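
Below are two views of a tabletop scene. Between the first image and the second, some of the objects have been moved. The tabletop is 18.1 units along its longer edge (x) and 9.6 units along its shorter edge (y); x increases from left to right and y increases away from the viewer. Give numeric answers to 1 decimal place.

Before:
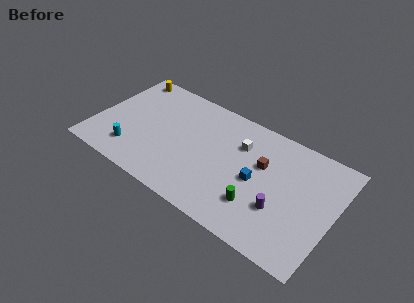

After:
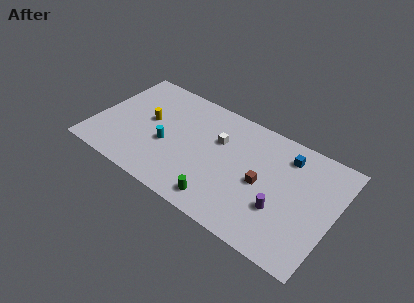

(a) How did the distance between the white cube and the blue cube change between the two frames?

+2.4

They were about 2.8 units apart before and 5.2 after — 2.4 units further apart.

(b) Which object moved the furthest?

the yellow cylinder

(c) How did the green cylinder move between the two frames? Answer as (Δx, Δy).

(-2.6, -1.2)

From the two frames, the green cylinder sits at roughly (12.8, 2.6) before and (10.2, 1.4) after.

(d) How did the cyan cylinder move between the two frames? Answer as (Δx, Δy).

(2.4, 1.8)

From the two frames, the cyan cylinder sits at roughly (3.2, 2.1) before and (5.6, 3.9) after.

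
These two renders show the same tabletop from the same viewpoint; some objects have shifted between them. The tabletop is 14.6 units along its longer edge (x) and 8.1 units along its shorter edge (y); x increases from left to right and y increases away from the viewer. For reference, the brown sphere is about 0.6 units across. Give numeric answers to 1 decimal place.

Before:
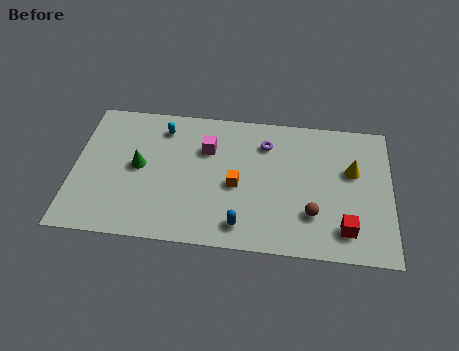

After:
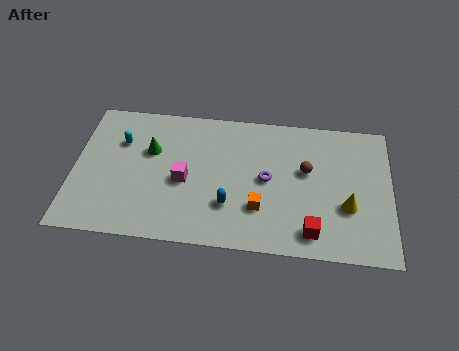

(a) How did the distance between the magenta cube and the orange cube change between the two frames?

+1.3

They were about 2.4 units apart before and 3.7 after — 1.3 units further apart.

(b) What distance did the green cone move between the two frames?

1.1

The green cone moved from about (3.0, 4.2) to (3.5, 5.2), a distance of √(0.5² + 1.0²) ≈ 1.1.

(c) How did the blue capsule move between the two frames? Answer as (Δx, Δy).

(-0.6, 1.1)

From the two frames, the blue capsule sits at roughly (7.8, 1.3) before and (7.2, 2.4) after.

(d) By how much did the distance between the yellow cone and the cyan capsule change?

+1.9

The distance was about 8.9 in the first image and 10.8 in the second, so they moved 1.9 units further apart.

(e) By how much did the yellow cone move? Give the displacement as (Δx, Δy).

(-0.2, -2.1)

The yellow cone started near (12.8, 5.0) and ended near (12.6, 2.9).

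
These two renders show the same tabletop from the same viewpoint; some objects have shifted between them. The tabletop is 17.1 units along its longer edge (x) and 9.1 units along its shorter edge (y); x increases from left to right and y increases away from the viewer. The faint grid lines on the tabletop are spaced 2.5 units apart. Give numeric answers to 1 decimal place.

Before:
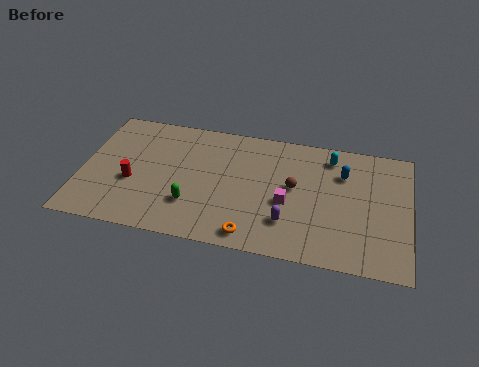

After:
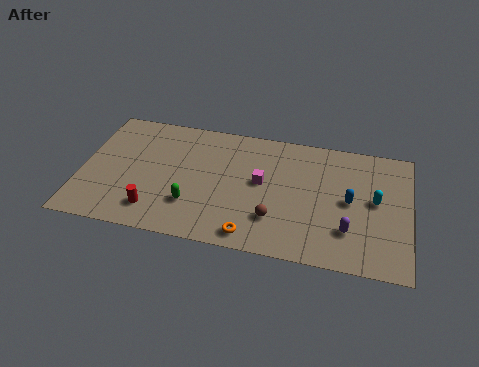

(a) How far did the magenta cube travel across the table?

1.8

From (10.8, 3.8) to (9.4, 5.0), the magenta cube covered √(1.4² + 1.2²) ≈ 1.8 units.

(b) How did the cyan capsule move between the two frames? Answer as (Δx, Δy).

(2.4, -2.7)

The cyan capsule was at about (12.9, 7.6) and moved to about (15.3, 4.9).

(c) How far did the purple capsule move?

3.1

The purple capsule was near (10.9, 2.4) before and (14.0, 2.5) after, so it travelled √(3.1² + 0.1²) ≈ 3.1 units.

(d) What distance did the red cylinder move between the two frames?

2.2

From (2.7, 3.6) to (4.0, 1.8), the red cylinder covered √(1.3² + 1.8²) ≈ 2.2 units.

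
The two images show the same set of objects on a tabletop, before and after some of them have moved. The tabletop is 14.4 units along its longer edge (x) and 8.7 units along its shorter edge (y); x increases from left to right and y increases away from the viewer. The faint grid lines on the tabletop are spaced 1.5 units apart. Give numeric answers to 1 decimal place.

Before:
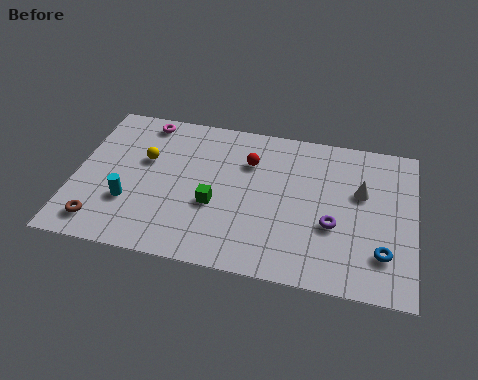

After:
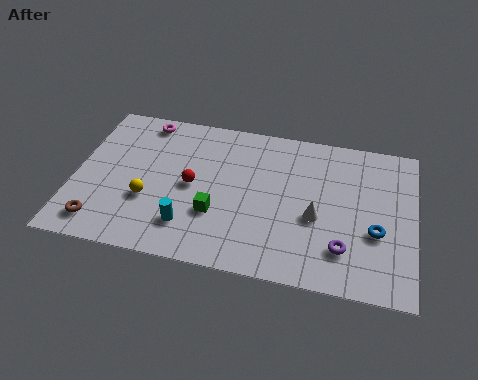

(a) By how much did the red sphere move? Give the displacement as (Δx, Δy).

(-2.3, -1.9)

From the two frames, the red sphere sits at roughly (7.3, 6.2) before and (5.0, 4.3) after.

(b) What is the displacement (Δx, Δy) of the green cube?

(0.1, -0.5)

The green cube was at about (6.0, 3.4) and moved to about (6.1, 2.9).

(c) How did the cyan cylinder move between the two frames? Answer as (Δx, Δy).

(2.6, -0.8)

From the two frames, the cyan cylinder sits at roughly (2.4, 2.8) before and (5.0, 2.0) after.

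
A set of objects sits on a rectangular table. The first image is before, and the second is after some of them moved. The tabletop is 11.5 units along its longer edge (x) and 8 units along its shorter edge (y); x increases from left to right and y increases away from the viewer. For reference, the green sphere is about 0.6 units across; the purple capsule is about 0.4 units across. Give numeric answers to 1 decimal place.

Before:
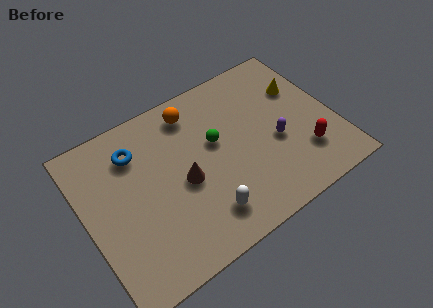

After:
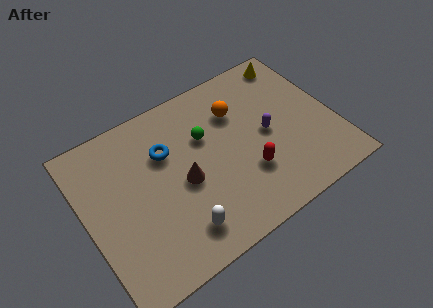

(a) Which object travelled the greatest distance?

the red capsule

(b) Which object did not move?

the brown cone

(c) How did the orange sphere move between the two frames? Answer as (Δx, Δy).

(1.9, -1.0)

The orange sphere was at about (5.4, 6.7) and moved to about (7.3, 5.7).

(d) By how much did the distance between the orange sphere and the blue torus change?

+0.5

The distance was about 2.9 in the first image and 3.4 in the second, so they moved 0.5 units further apart.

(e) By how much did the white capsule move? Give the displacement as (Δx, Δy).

(-1.2, -0.1)

The white capsule started near (5.0, 1.6) and ended near (3.8, 1.5).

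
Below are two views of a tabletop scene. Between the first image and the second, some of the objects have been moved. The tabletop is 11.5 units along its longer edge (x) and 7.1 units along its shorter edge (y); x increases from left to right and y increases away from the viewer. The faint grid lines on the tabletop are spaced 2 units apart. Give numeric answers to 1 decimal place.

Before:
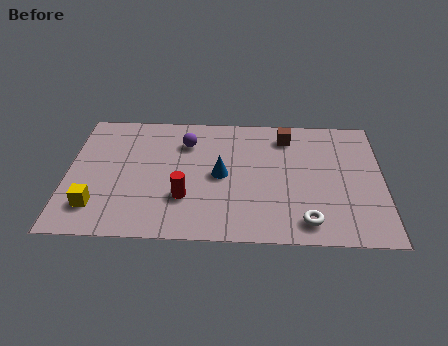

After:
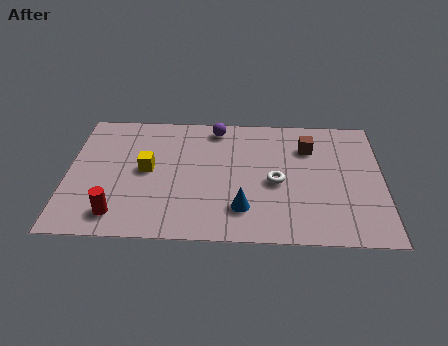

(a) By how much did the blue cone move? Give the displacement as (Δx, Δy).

(0.8, -1.8)

The blue cone started near (5.6, 3.5) and ended near (6.4, 1.7).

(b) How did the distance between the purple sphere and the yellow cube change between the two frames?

-1.4

They were about 4.9 units apart before and 3.5 after — 1.4 units closer together.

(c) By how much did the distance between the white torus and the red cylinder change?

+1.5

They were about 4.5 units apart before and 6.0 after — 1.5 units further apart.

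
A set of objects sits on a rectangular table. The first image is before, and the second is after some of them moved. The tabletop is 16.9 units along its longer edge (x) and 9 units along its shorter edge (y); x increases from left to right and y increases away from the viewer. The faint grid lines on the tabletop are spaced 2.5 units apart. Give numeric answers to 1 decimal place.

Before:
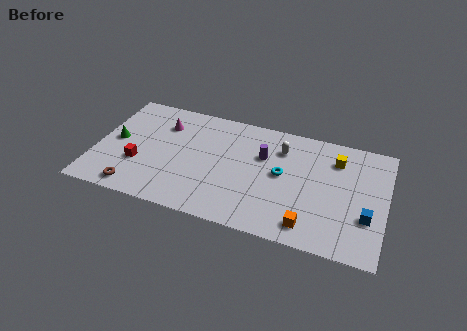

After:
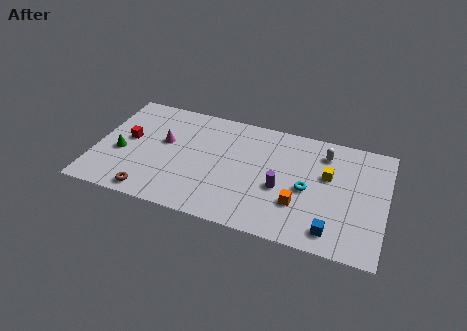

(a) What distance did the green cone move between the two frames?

1.0

The green cone was near (1.1, 4.6) before and (1.5, 3.7) after, so it travelled √(0.4² + 0.9²) ≈ 1.0 units.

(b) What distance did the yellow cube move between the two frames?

1.5

The yellow cube moved from about (13.9, 6.9) to (13.5, 5.5), a distance of √(0.4² + 1.4²) ≈ 1.5.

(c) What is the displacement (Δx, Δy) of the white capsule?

(2.5, 0.4)

The white capsule started near (10.7, 6.8) and ended near (13.2, 7.2).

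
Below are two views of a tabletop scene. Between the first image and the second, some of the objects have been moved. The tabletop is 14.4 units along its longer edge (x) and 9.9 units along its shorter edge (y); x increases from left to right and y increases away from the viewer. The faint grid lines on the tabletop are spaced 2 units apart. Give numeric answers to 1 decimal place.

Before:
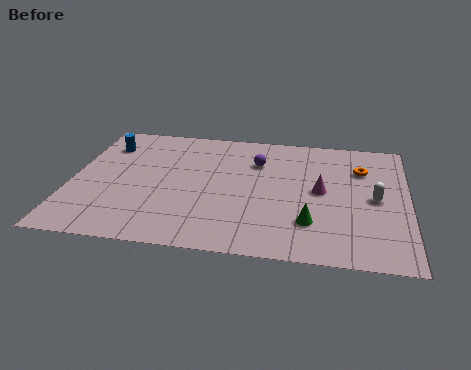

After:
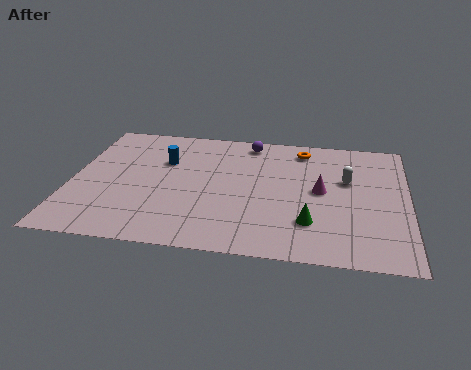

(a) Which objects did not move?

the green cone and the magenta cone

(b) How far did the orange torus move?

2.9

The orange torus was near (12.4, 7.1) before and (9.8, 8.4) after, so it travelled √(2.6² + 1.3²) ≈ 2.9 units.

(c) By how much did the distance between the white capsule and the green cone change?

+0.3

They were about 3.5 units apart before and 3.8 after — 0.3 units further apart.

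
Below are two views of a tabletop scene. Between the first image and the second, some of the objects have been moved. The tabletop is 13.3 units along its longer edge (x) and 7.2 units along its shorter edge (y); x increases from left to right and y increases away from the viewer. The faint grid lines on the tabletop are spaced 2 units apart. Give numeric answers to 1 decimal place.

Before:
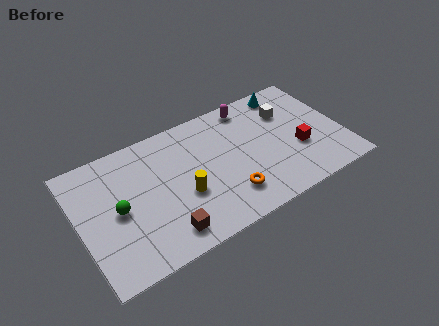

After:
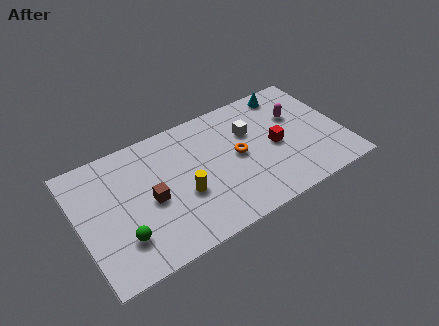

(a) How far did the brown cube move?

2.1

The brown cube was near (3.9, 1.2) before and (3.5, 3.3) after, so it travelled √(0.4² + 2.1²) ≈ 2.1 units.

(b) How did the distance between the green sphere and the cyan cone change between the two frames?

+0.6

They were about 9.5 units apart before and 10.1 after — 0.6 units further apart.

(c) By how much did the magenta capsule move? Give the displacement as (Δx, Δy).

(2.2, -1.6)

From the two frames, the magenta capsule sits at roughly (9.0, 6.3) before and (11.2, 4.7) after.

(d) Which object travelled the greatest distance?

the magenta capsule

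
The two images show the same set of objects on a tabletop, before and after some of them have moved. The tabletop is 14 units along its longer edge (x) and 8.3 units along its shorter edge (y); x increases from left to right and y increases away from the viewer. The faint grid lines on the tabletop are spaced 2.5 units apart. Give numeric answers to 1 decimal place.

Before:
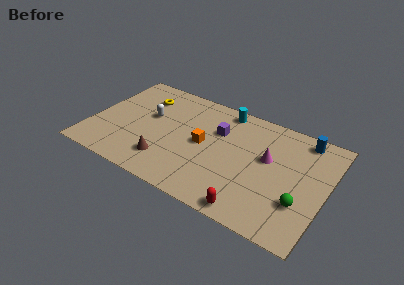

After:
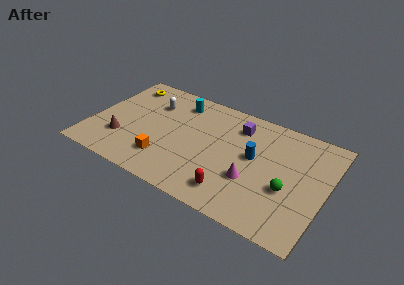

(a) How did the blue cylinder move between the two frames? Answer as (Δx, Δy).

(-2.6, -2.7)

The blue cylinder was at about (12.3, 7.3) and moved to about (9.7, 4.6).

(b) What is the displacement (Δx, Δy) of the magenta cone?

(-0.7, -2.0)

From the two frames, the magenta cone sits at roughly (10.5, 4.9) before and (9.8, 2.9) after.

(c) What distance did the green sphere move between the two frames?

1.0

The green sphere moved from about (12.7, 2.6) to (11.9, 3.2), a distance of √(0.8² + 0.6²) ≈ 1.0.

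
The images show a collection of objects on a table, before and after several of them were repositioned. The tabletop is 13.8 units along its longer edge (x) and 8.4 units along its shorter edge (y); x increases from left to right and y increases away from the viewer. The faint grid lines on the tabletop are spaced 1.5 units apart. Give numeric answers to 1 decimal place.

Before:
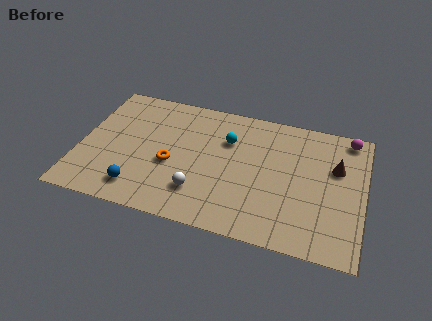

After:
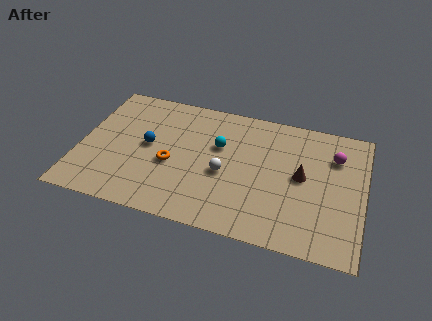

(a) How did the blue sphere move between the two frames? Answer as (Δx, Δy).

(0.2, 2.9)

From the two frames, the blue sphere sits at roughly (3.1, 1.5) before and (3.3, 4.4) after.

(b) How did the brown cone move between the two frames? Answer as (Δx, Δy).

(-1.6, -1.0)

The brown cone was at about (12.4, 5.4) and moved to about (10.8, 4.4).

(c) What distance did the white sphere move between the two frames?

1.9

The white sphere was near (6.0, 2.1) before and (7.1, 3.6) after, so it travelled √(1.1² + 1.5²) ≈ 1.9 units.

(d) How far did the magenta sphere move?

1.5

The magenta sphere was near (12.9, 7.5) before and (12.3, 6.1) after, so it travelled √(0.6² + 1.4²) ≈ 1.5 units.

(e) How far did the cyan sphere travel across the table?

0.6

The cyan sphere moved from about (7.1, 5.8) to (6.7, 5.3), a distance of √(0.4² + 0.5²) ≈ 0.6.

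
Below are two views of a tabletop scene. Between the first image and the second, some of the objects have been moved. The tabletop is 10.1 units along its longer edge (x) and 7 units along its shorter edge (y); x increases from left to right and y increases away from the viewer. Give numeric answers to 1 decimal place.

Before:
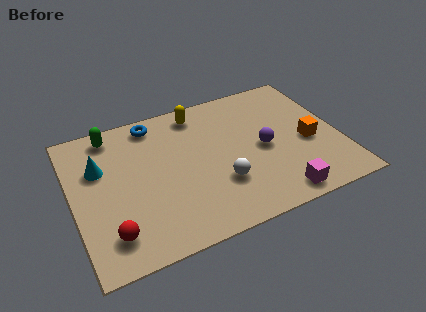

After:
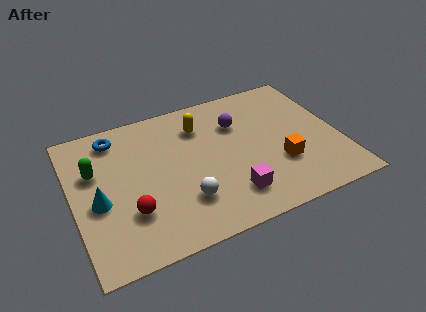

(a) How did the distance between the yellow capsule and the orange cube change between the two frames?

-0.9

Before: roughly 4.9 units apart; after: 4.0. That's 0.9 units closer together.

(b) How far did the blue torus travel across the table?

1.5

The blue torus was near (3.3, 6.1) before and (1.8, 5.9) after, so it travelled √(1.5² + 0.2²) ≈ 1.5 units.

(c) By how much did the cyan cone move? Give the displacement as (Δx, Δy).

(-0.2, -1.6)

The cyan cone started near (1.1, 4.6) and ended near (0.9, 3.0).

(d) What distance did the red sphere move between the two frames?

1.1

The red sphere moved from about (1.2, 1.4) to (2.0, 2.1), a distance of √(0.8² + 0.7²) ≈ 1.1.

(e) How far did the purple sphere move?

1.8

The purple sphere moved from about (7.2, 3.3) to (6.4, 4.9), a distance of √(0.8² + 1.6²) ≈ 1.8.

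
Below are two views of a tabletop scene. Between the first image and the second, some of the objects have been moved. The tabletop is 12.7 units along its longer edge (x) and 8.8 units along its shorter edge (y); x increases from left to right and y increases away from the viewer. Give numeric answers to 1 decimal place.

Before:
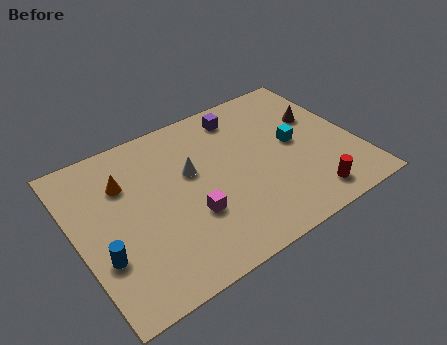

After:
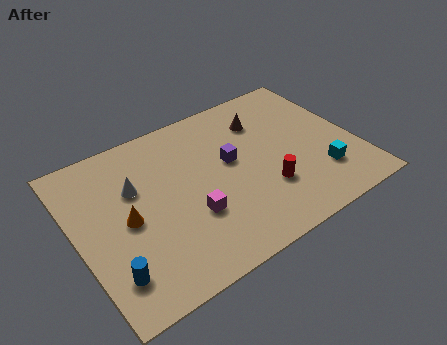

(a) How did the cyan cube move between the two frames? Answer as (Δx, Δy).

(0.8, -2.3)

From the two frames, the cyan cube sits at roughly (10.0, 4.6) before and (10.8, 2.3) after.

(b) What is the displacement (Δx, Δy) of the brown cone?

(-2.4, 1.0)

The brown cone was at about (11.3, 5.6) and moved to about (8.9, 6.6).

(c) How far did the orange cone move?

2.0

The orange cone moved from about (2.4, 6.2) to (2.2, 4.2), a distance of √(0.2² + 2.0²) ≈ 2.0.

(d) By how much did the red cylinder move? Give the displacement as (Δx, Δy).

(-1.7, 1.4)

From the two frames, the red cylinder sits at roughly (10.0, 1.3) before and (8.3, 2.7) after.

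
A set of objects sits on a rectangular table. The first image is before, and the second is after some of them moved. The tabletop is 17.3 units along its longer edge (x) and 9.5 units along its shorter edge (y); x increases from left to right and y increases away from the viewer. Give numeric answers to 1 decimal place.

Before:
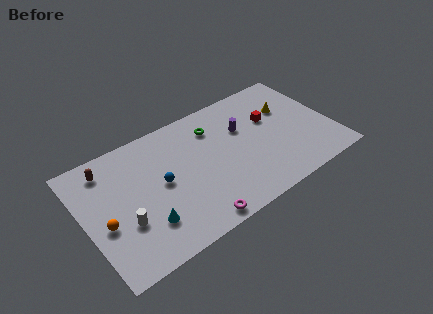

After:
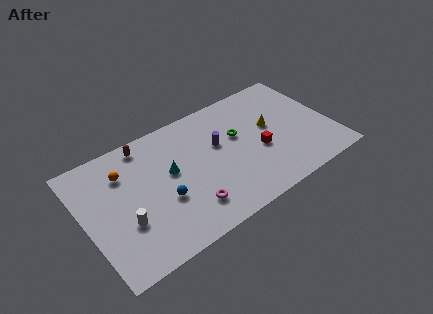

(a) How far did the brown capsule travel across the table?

2.7

From (2.0, 7.9) to (4.7, 8.4), the brown capsule covered √(2.7² + 0.5²) ≈ 2.7 units.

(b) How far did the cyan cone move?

3.6

The cyan cone moved from about (3.8, 2.5) to (6.0, 5.4), a distance of √(2.2² + 2.9²) ≈ 3.6.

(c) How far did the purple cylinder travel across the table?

1.8

The purple cylinder was near (11.3, 6.2) before and (9.5, 5.8) after, so it travelled √(1.8² + 0.4²) ≈ 1.8 units.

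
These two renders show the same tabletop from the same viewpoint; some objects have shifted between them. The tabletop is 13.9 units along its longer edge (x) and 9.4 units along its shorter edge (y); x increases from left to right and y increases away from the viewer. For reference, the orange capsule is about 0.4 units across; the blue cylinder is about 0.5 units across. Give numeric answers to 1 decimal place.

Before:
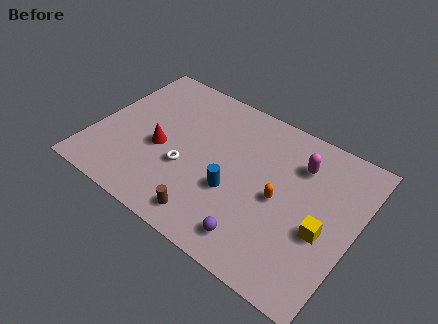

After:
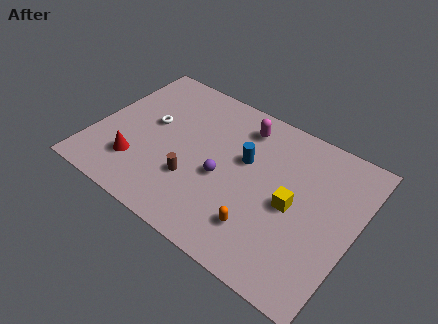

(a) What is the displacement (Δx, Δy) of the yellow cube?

(-1.7, 0.6)

The yellow cube started near (12.4, 3.8) and ended near (10.7, 4.4).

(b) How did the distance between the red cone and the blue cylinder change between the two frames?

+2.1

They were about 4.1 units apart before and 6.2 after — 2.1 units further apart.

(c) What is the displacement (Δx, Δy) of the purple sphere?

(-2.3, 2.5)

The purple sphere started near (9.3, 1.5) and ended near (7.0, 4.0).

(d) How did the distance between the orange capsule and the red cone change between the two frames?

+0.4

Before: roughly 6.4 units apart; after: 6.8. That's 0.4 units further apart.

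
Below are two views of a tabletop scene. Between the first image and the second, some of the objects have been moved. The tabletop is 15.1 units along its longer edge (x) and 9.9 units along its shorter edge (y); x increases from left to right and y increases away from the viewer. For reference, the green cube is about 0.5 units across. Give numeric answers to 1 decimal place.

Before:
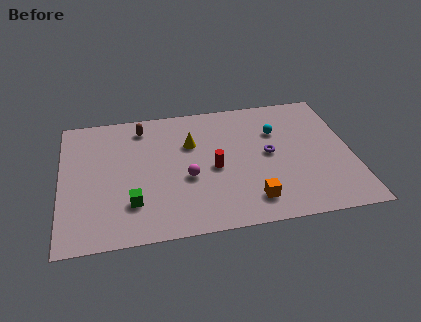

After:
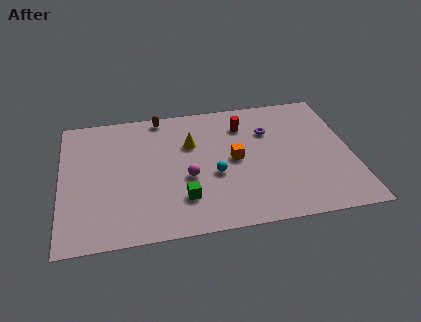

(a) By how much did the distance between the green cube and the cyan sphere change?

-6.5

They were about 8.8 units apart before and 2.3 after — 6.5 units closer together.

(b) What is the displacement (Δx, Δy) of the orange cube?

(-0.7, 3.2)

The orange cube started near (9.7, 1.8) and ended near (9.0, 5.0).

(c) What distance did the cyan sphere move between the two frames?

4.4

From (11.3, 6.8) to (7.9, 4.0), the cyan sphere covered √(3.4² + 2.8²) ≈ 4.4 units.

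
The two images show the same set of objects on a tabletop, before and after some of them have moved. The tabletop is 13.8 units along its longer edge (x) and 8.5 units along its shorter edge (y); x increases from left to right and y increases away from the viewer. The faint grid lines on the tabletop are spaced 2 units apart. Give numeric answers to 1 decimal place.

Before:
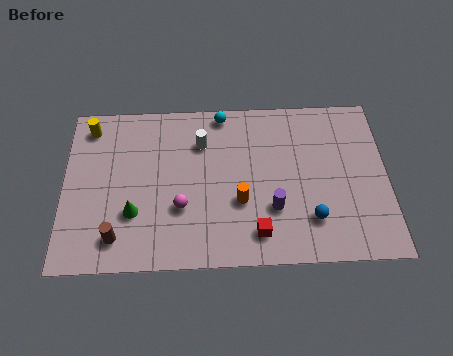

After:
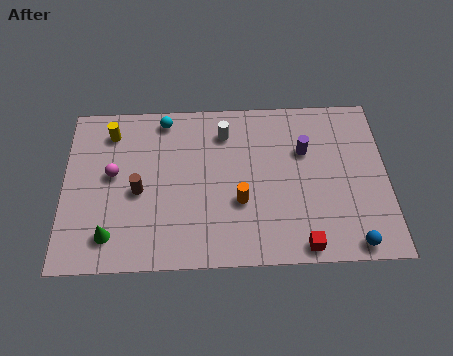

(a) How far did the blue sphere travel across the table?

2.1

The blue sphere was near (10.5, 2.1) before and (12.2, 0.8) after, so it travelled √(1.7² + 1.3²) ≈ 2.1 units.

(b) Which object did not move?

the orange cylinder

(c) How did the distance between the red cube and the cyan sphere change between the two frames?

+2.5

Before: roughly 6.4 units apart; after: 8.9. That's 2.5 units further apart.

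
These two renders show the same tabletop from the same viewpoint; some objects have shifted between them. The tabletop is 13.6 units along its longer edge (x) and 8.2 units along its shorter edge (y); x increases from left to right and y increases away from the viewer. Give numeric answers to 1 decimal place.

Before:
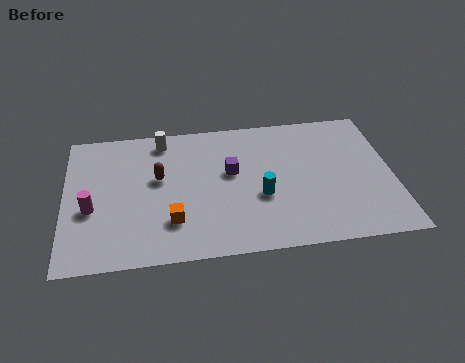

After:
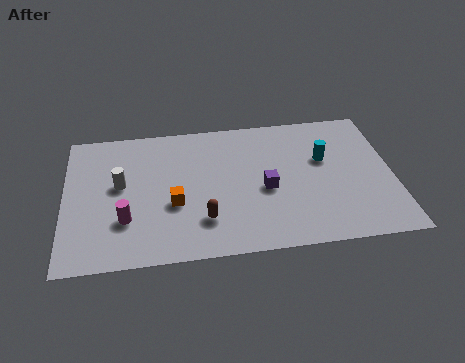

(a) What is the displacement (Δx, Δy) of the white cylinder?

(-1.8, -2.5)

The white cylinder started near (4.1, 7.1) and ended near (2.3, 4.6).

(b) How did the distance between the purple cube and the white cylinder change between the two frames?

+2.5

The distance was about 3.6 in the first image and 6.1 in the second, so they moved 2.5 units further apart.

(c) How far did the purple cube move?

1.8

From (6.9, 4.8) to (8.3, 3.6), the purple cube covered √(1.4² + 1.2²) ≈ 1.8 units.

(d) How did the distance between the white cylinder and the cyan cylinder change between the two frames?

+2.9

Before: roughly 5.6 units apart; after: 8.5. That's 2.9 units further apart.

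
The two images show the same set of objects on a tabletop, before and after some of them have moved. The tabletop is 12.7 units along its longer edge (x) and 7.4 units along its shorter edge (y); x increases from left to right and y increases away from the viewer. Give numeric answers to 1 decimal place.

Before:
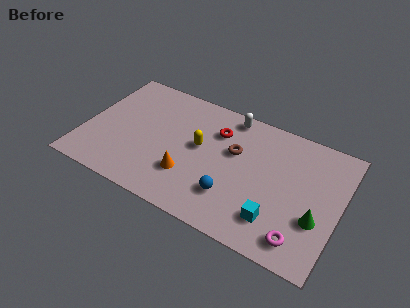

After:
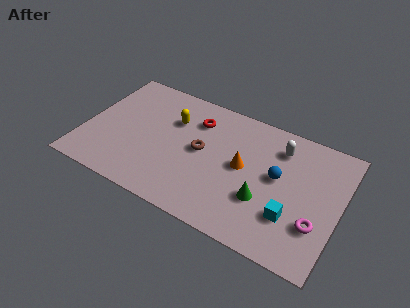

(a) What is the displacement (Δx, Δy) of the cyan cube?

(0.7, 0.5)

From the two frames, the cyan cube sits at roughly (9.8, 1.7) before and (10.5, 2.2) after.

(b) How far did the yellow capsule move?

1.8

From (5.7, 4.1) to (4.2, 5.1), the yellow capsule covered √(1.5² + 1.0²) ≈ 1.8 units.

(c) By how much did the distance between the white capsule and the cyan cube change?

-2.0

Before: roughly 5.7 units apart; after: 3.7. That's 2.0 units closer together.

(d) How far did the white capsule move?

2.7

The white capsule was near (6.9, 6.6) before and (9.5, 5.8) after, so it travelled √(2.6² + 0.8²) ≈ 2.7 units.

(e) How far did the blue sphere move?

2.9

The blue sphere was near (7.6, 2.0) before and (9.6, 4.1) after, so it travelled √(2.0² + 2.1²) ≈ 2.9 units.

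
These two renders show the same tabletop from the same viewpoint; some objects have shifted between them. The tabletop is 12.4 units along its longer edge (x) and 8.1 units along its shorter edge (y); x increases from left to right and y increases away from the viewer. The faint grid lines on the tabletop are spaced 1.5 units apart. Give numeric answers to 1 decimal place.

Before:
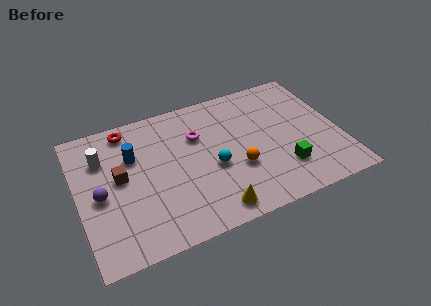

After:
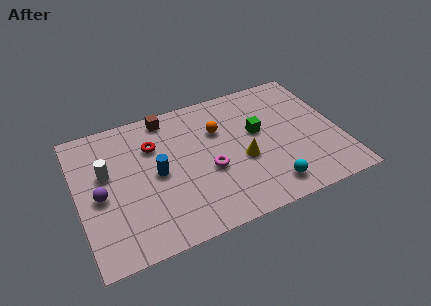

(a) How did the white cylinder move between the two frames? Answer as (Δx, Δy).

(0.1, -0.9)

The white cylinder was at about (1.3, 5.8) and moved to about (1.4, 4.9).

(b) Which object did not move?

the purple sphere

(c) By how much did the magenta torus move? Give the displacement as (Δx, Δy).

(0.3, -2.2)

The magenta torus was at about (5.8, 5.5) and moved to about (6.1, 3.3).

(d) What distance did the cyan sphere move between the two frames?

3.2

From (6.3, 3.4) to (8.7, 1.3), the cyan sphere covered √(2.4² + 2.1²) ≈ 3.2 units.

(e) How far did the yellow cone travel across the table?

2.9

The yellow cone moved from about (6.0, 1.0) to (7.7, 3.3), a distance of √(1.7² + 2.3²) ≈ 2.9.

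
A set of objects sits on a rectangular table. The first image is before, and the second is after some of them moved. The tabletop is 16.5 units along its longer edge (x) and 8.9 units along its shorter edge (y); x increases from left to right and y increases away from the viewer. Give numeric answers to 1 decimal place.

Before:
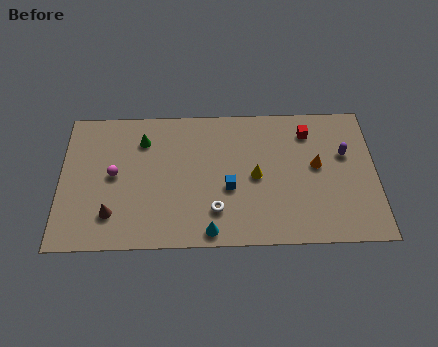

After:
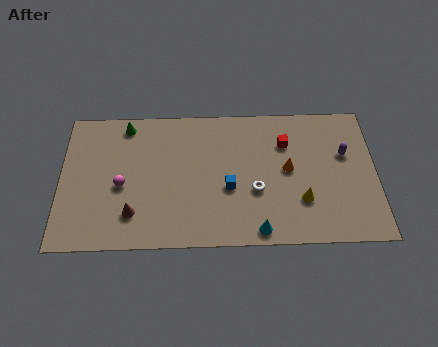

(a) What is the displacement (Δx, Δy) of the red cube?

(-1.2, -0.7)

The red cube started near (13.0, 7.1) and ended near (11.8, 6.4).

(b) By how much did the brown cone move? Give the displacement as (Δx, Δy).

(1.1, 0.0)

From the two frames, the brown cone sits at roughly (2.7, 2.1) before and (3.8, 2.1) after.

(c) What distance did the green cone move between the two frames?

1.3

From (4.3, 6.8) to (3.4, 7.8), the green cone covered √(0.9² + 1.0²) ≈ 1.3 units.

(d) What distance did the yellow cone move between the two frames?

2.9

From (10.2, 4.3) to (12.6, 2.7), the yellow cone covered √(2.4² + 1.6²) ≈ 2.9 units.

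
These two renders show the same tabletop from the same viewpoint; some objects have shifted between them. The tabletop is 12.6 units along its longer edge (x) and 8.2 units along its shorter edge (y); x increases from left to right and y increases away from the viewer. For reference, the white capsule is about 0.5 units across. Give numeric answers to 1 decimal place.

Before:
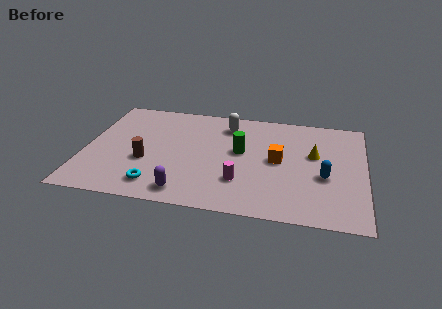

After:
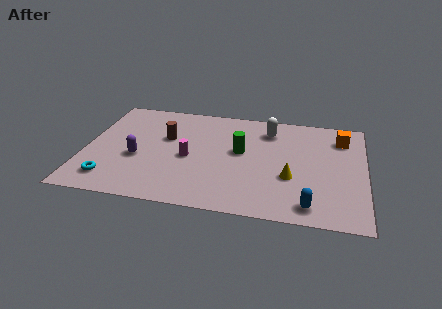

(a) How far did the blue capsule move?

2.3

The blue capsule was near (10.8, 3.3) before and (10.2, 1.1) after, so it travelled √(0.6² + 2.2²) ≈ 2.3 units.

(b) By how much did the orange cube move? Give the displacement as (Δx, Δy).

(2.8, 2.2)

The orange cube was at about (8.7, 4.2) and moved to about (11.5, 6.4).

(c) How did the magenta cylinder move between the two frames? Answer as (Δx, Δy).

(-2.4, 1.4)

From the two frames, the magenta cylinder sits at roughly (7.1, 2.3) before and (4.7, 3.7) after.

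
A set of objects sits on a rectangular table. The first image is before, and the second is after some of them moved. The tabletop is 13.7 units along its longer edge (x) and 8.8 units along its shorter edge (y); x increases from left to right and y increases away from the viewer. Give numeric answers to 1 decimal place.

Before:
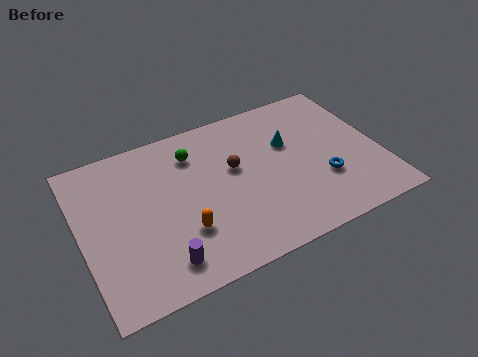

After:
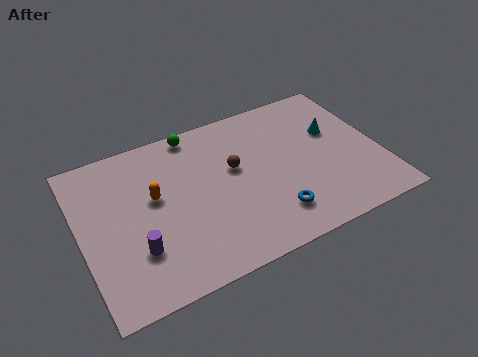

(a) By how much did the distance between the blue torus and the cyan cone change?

+2.0

The distance was about 3.0 in the first image and 5.0 in the second, so they moved 2.0 units further apart.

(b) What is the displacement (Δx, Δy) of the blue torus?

(-2.5, -1.0)

From the two frames, the blue torus sits at roughly (10.9, 2.9) before and (8.4, 1.9) after.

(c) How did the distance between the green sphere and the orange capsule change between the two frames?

-0.6

The distance was about 4.2 in the first image and 3.6 in the second, so they moved 0.6 units closer together.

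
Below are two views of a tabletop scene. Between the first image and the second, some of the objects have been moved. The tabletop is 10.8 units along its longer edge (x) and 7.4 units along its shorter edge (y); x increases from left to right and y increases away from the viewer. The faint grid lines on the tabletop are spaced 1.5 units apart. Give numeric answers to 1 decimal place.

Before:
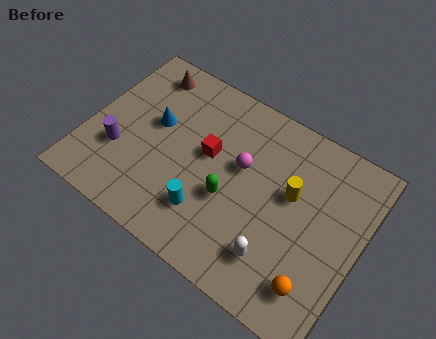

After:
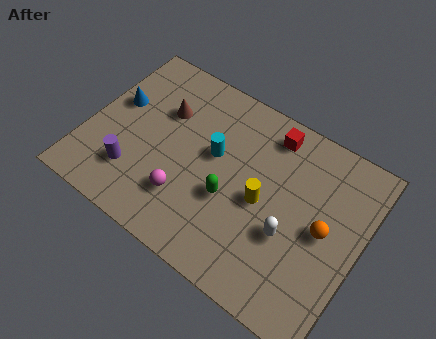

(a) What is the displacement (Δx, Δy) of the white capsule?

(0.3, 1.1)

From the two frames, the white capsule sits at roughly (7.9, 1.7) before and (8.2, 2.8) after.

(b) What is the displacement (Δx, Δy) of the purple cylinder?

(0.7, -0.6)

The purple cylinder was at about (1.4, 2.5) and moved to about (2.1, 1.9).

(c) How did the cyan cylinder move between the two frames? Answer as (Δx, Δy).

(-0.2, 2.4)

The cyan cylinder was at about (5.1, 1.9) and moved to about (4.9, 4.3).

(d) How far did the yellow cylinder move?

1.3

From (8.0, 4.4) to (7.0, 3.5), the yellow cylinder covered √(1.0² + 0.9²) ≈ 1.3 units.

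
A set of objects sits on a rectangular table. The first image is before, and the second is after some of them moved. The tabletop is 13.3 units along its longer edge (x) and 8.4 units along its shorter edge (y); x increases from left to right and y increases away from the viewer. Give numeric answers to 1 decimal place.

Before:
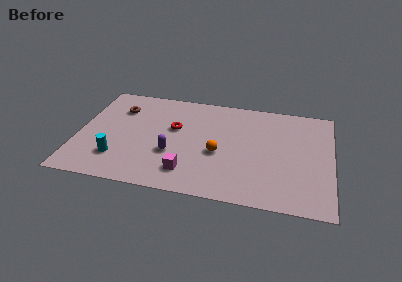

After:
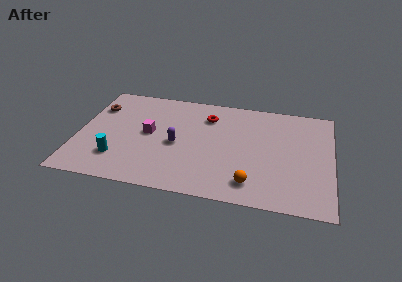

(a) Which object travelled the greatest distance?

the magenta cube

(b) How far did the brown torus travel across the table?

1.2

From (2.0, 6.2) to (0.8, 6.1), the brown torus covered √(1.2² + 0.1²) ≈ 1.2 units.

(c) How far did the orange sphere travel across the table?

2.7

The orange sphere was near (7.4, 3.5) before and (9.2, 1.5) after, so it travelled √(1.8² + 2.0²) ≈ 2.7 units.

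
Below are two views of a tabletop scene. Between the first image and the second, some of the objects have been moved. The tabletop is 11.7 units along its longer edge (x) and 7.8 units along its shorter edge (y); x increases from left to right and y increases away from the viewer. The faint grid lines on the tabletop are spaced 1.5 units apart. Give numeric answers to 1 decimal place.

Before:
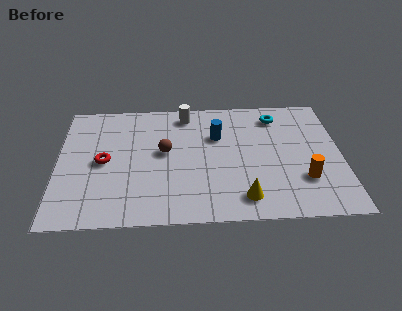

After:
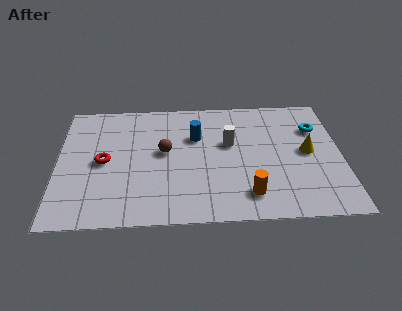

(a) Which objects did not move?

the brown sphere and the red torus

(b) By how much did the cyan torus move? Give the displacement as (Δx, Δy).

(1.6, -0.9)

The cyan torus was at about (9.1, 6.4) and moved to about (10.7, 5.5).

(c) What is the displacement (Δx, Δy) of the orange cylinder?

(-2.3, -0.8)

From the two frames, the orange cylinder sits at roughly (10.1, 2.3) before and (7.8, 1.5) after.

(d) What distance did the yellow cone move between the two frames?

3.8

From (7.6, 1.3) to (10.3, 4.0), the yellow cone covered √(2.7² + 2.7²) ≈ 3.8 units.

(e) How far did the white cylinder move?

2.7

The white cylinder moved from about (5.3, 6.7) to (7.1, 4.7), a distance of √(1.8² + 2.0²) ≈ 2.7.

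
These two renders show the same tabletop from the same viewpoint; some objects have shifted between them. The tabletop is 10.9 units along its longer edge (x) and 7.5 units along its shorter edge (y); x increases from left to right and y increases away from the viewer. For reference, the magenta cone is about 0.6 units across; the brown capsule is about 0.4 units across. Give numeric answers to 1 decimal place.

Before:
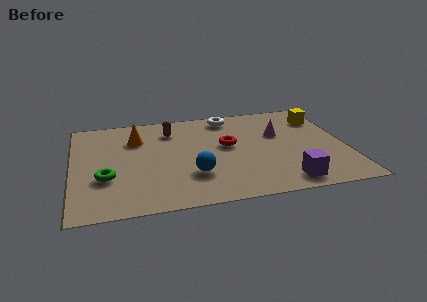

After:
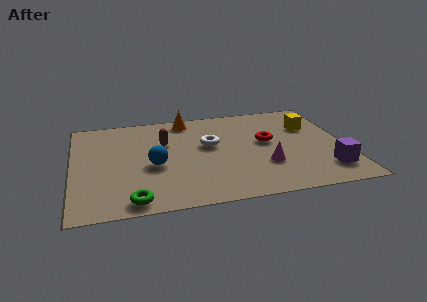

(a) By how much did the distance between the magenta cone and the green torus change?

-1.8

They were about 7.3 units apart before and 5.5 after — 1.8 units closer together.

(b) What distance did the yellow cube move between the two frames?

0.8

From (10.1, 5.7) to (9.6, 5.1), the yellow cube covered √(0.5² + 0.6²) ≈ 0.8 units.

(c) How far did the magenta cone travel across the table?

2.4

The magenta cone moved from about (8.3, 4.7) to (7.6, 2.4), a distance of √(0.7² + 2.3²) ≈ 2.4.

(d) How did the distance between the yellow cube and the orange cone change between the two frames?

-2.4

The distance was about 7.5 in the first image and 5.1 in the second, so they moved 2.4 units closer together.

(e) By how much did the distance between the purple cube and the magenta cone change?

-1.2

They were about 3.7 units apart before and 2.5 after — 1.2 units closer together.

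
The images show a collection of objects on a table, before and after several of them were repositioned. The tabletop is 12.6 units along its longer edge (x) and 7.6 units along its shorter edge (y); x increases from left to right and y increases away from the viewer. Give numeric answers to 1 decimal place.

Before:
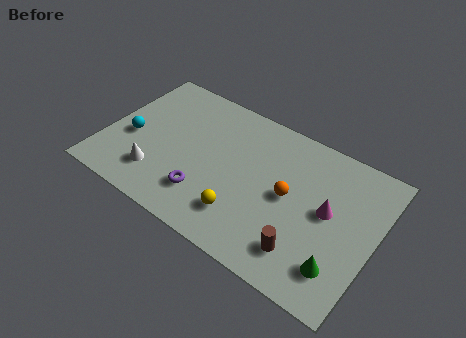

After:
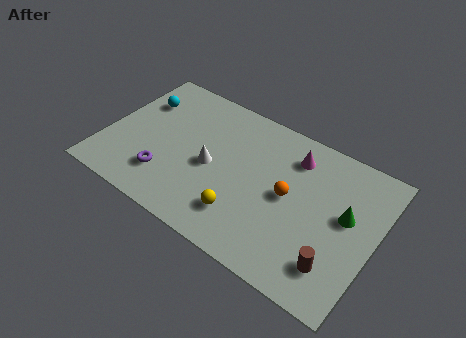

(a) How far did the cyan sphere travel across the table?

2.2

The cyan sphere moved from about (1.2, 3.2) to (1.2, 5.4), a distance of √(0.0² + 2.2²) ≈ 2.2.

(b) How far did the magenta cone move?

2.7

The magenta cone moved from about (10.4, 4.1) to (8.5, 6.0), a distance of √(1.9² + 1.9²) ≈ 2.7.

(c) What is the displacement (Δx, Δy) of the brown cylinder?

(1.4, 0.1)

The brown cylinder started near (9.7, 1.6) and ended near (11.1, 1.7).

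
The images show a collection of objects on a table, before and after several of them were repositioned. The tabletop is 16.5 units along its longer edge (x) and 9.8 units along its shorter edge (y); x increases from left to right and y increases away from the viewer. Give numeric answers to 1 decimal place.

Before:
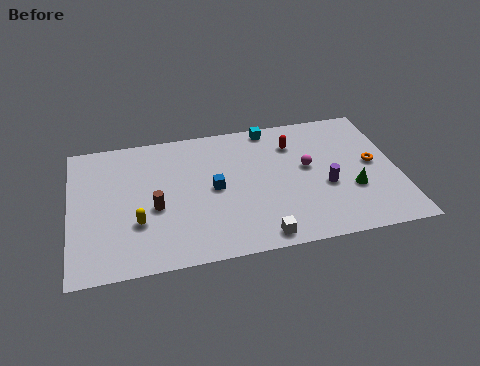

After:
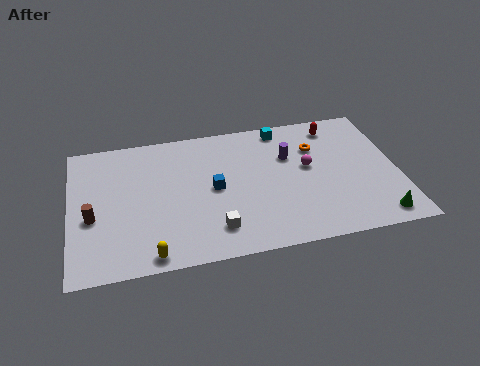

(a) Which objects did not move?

the magenta sphere and the blue cube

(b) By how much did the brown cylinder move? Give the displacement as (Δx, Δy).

(-3.1, -0.1)

The brown cylinder started near (4.2, 4.1) and ended near (1.1, 4.0).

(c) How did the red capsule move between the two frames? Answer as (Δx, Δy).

(2.2, 0.9)

The red capsule was at about (11.4, 7.4) and moved to about (13.6, 8.3).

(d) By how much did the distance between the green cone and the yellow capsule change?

+0.5

They were about 10.8 units apart before and 11.3 after — 0.5 units further apart.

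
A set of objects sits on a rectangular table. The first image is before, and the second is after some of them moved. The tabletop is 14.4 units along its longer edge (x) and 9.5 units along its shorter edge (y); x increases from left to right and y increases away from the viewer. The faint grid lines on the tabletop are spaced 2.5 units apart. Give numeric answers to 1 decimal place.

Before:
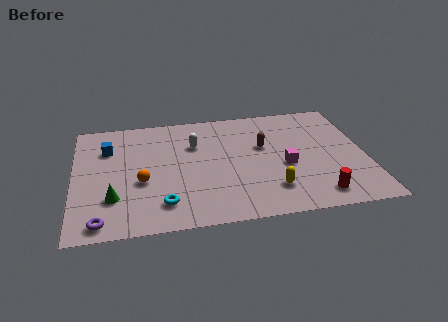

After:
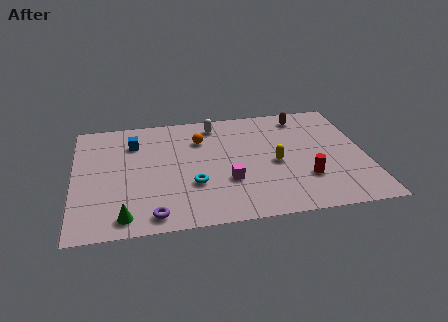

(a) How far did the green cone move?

1.6

From (1.9, 2.7) to (2.4, 1.2), the green cone covered √(0.5² + 1.5²) ≈ 1.6 units.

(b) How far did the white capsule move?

1.9

The white capsule moved from about (6.0, 6.5) to (7.1, 8.1), a distance of √(1.1² + 1.6²) ≈ 1.9.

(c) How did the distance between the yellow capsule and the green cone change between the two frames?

+0.4

They were about 7.7 units apart before and 8.1 after — 0.4 units further apart.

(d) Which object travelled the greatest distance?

the orange sphere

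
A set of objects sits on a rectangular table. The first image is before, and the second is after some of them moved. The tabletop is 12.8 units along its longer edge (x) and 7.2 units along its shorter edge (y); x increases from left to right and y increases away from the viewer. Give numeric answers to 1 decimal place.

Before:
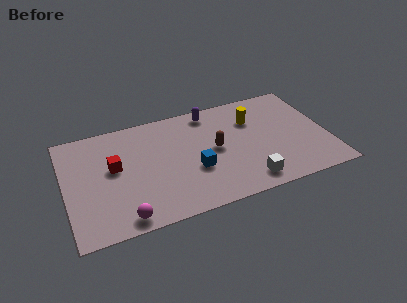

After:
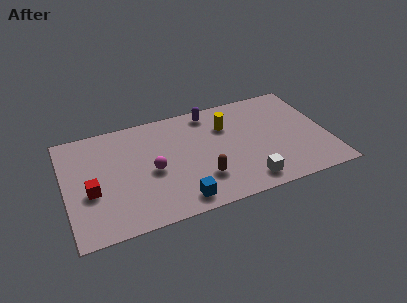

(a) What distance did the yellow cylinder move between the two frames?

1.3

The yellow cylinder moved from about (9.3, 5.1) to (8.0, 5.1), a distance of √(1.3² + 0.0²) ≈ 1.3.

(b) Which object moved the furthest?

the magenta sphere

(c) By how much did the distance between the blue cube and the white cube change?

+0.4

They were about 2.9 units apart before and 3.3 after — 0.4 units further apart.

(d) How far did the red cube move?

1.7

The red cube moved from about (2.4, 4.1) to (1.2, 2.9), a distance of √(1.2² + 1.2²) ≈ 1.7.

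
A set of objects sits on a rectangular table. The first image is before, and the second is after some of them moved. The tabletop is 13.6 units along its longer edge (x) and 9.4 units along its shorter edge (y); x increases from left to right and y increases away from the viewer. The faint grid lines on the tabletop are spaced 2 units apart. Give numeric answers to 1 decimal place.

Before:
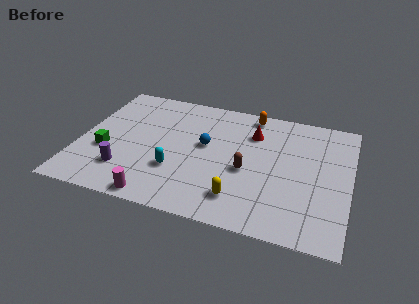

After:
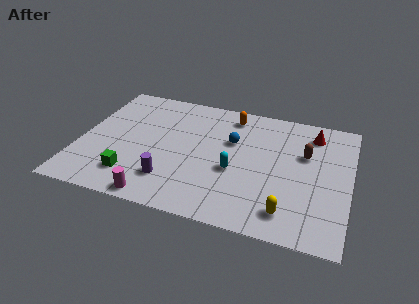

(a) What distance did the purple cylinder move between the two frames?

2.3

From (2.5, 2.3) to (4.8, 2.2), the purple cylinder covered √(2.3² + 0.1²) ≈ 2.3 units.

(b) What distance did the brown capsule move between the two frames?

3.4

From (8.5, 4.0) to (11.3, 6.0), the brown capsule covered √(2.8² + 2.0²) ≈ 3.4 units.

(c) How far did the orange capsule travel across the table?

1.1

The orange capsule moved from about (8.4, 8.4) to (7.4, 8.0), a distance of √(1.0² + 0.4²) ≈ 1.1.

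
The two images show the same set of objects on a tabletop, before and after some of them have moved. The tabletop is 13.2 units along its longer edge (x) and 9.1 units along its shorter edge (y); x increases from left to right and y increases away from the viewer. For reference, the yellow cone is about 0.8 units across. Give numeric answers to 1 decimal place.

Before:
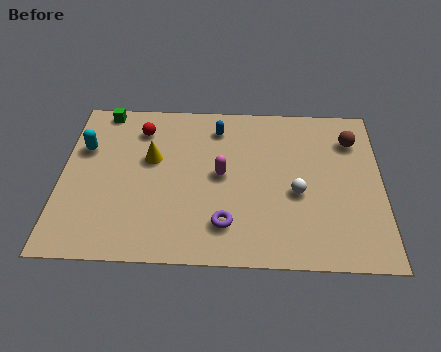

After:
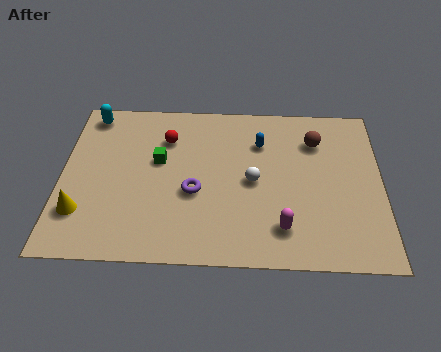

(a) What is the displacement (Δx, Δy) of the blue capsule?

(1.8, -0.8)

The blue capsule was at about (6.4, 7.4) and moved to about (8.2, 6.6).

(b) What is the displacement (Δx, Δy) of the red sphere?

(1.1, -0.5)

The red sphere started near (3.2, 7.2) and ended near (4.3, 6.7).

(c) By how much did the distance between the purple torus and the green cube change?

-5.9

Before: roughly 8.2 units apart; after: 2.3. That's 5.9 units closer together.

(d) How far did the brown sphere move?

1.5

The brown sphere moved from about (12.0, 6.9) to (10.5, 6.8), a distance of √(1.5² + 0.1²) ≈ 1.5.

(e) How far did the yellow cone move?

4.2

The yellow cone was near (3.7, 5.5) before and (0.9, 2.4) after, so it travelled √(2.8² + 3.1²) ≈ 4.2 units.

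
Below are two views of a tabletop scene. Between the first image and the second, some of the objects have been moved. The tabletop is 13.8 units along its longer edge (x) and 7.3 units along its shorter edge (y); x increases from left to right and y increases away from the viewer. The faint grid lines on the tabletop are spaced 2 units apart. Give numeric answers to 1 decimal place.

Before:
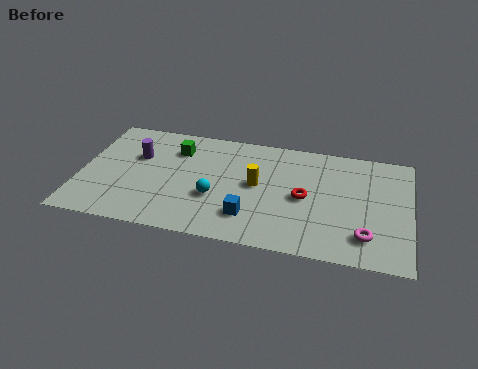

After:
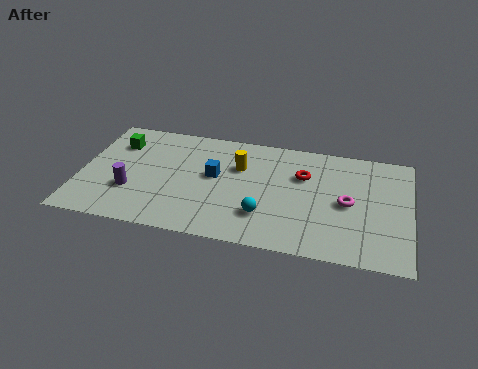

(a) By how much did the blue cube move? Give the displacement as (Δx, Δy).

(-1.6, 2.3)

From the two frames, the blue cube sits at roughly (7.2, 1.8) before and (5.6, 4.1) after.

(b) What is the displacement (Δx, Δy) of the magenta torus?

(-0.8, 1.9)

The magenta torus was at about (12.0, 1.6) and moved to about (11.2, 3.5).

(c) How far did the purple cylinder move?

2.3

The purple cylinder moved from about (2.3, 4.7) to (2.2, 2.4), a distance of √(0.1² + 2.3²) ≈ 2.3.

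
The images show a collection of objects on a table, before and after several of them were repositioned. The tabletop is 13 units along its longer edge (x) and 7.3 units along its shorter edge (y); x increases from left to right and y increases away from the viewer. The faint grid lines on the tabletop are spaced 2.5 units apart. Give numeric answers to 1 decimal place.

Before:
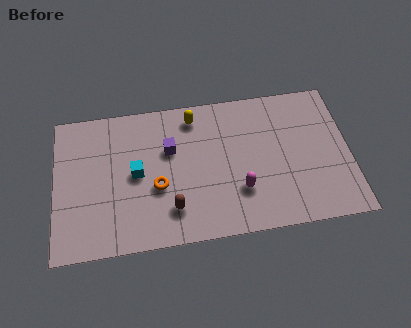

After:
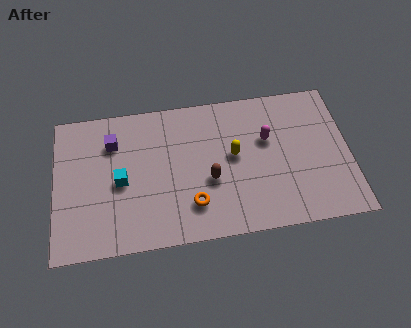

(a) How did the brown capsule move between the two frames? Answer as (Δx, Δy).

(1.7, 1.2)

From the two frames, the brown capsule sits at roughly (5.1, 1.7) before and (6.8, 2.9) after.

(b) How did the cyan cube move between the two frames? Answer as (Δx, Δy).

(-0.7, -0.3)

From the two frames, the cyan cube sits at roughly (3.6, 3.7) before and (2.9, 3.4) after.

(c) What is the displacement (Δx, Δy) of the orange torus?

(1.5, -1.1)

The orange torus started near (4.5, 2.9) and ended near (6.0, 1.8).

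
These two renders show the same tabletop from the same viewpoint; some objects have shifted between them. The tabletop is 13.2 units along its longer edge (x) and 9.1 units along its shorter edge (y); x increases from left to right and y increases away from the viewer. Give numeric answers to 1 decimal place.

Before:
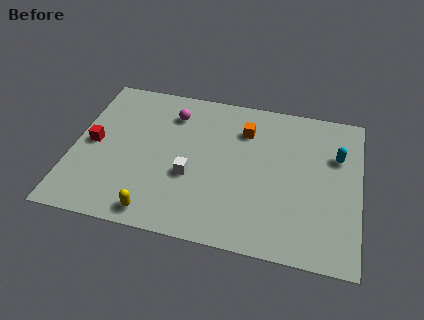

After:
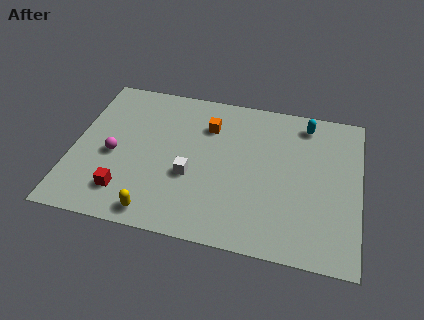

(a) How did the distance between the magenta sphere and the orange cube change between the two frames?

+1.6

The distance was about 3.4 in the first image and 5.0 in the second, so they moved 1.6 units further apart.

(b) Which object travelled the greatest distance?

the magenta sphere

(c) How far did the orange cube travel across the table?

1.7

The orange cube moved from about (7.8, 6.8) to (6.1, 6.7), a distance of √(1.7² + 0.1²) ≈ 1.7.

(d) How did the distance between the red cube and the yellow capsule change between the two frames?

-3.0

They were about 4.7 units apart before and 1.7 after — 3.0 units closer together.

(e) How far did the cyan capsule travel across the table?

2.3

From (12.1, 6.1) to (10.6, 7.8), the cyan capsule covered √(1.5² + 1.7²) ≈ 2.3 units.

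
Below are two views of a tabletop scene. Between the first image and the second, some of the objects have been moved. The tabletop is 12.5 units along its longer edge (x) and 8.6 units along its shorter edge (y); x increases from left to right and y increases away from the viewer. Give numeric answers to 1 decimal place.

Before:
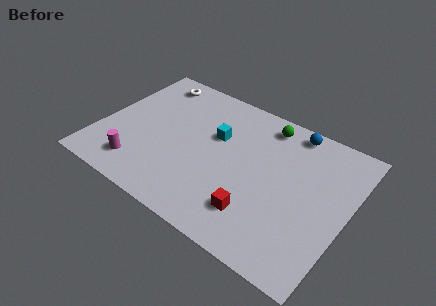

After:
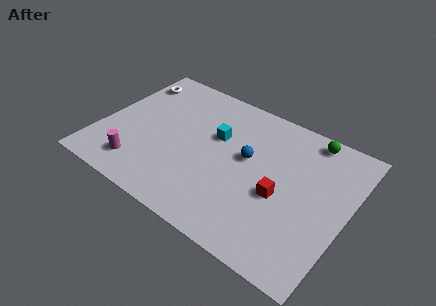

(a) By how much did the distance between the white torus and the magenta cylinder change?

-0.3

They were about 5.8 units apart before and 5.5 after — 0.3 units closer together.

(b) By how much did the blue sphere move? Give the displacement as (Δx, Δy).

(-1.8, -2.8)

The blue sphere started near (9.2, 7.7) and ended near (7.4, 4.9).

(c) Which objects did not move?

the cyan cube and the magenta cylinder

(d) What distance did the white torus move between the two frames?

1.1

From (1.9, 7.4) to (0.9, 6.9), the white torus covered √(1.0² + 0.5²) ≈ 1.1 units.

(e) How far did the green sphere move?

2.2

From (7.9, 7.4) to (10.1, 7.7), the green sphere covered √(2.2² + 0.3²) ≈ 2.2 units.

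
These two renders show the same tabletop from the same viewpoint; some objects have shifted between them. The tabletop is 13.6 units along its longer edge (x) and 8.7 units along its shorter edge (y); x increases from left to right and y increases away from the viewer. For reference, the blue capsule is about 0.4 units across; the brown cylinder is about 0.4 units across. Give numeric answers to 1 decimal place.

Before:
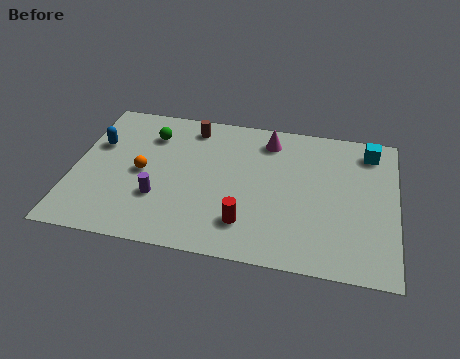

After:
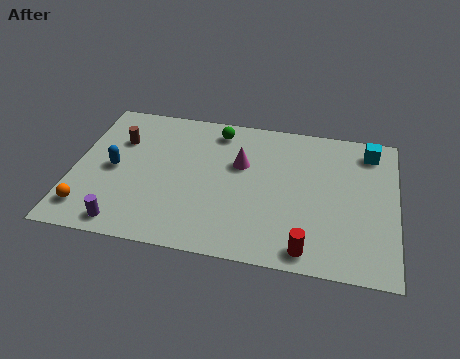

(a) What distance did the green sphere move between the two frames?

2.9

From (3.1, 6.6) to (5.9, 7.4), the green sphere covered √(2.8² + 0.8²) ≈ 2.9 units.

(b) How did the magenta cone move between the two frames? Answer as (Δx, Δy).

(-1.1, -1.7)

The magenta cone was at about (8.1, 7.2) and moved to about (7.0, 5.5).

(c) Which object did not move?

the cyan cube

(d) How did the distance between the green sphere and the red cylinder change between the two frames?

+1.3

The distance was about 6.3 in the first image and 7.6 in the second, so they moved 1.3 units further apart.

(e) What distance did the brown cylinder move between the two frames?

3.3

The brown cylinder was near (4.8, 7.4) before and (1.8, 6.0) after, so it travelled √(3.0² + 1.4²) ≈ 3.3 units.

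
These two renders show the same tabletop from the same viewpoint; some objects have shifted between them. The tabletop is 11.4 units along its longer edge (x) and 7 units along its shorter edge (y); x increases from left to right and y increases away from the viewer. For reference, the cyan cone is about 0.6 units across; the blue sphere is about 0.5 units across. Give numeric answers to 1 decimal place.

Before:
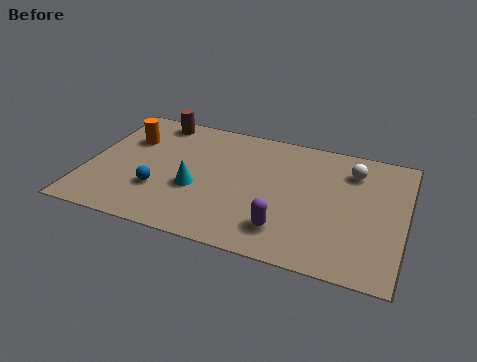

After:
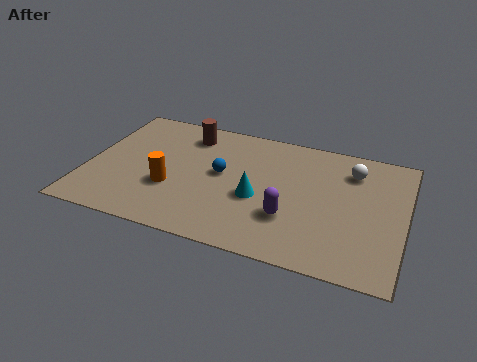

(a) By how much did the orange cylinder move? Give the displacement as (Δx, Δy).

(1.8, -2.3)

From the two frames, the orange cylinder sits at roughly (1.3, 4.8) before and (3.1, 2.5) after.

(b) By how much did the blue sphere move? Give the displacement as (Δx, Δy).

(2.1, 1.6)

The blue sphere started near (2.7, 2.2) and ended near (4.8, 3.8).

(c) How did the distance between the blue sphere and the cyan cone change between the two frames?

+0.3

They were about 1.4 units apart before and 1.7 after — 0.3 units further apart.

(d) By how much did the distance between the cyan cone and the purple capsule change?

-2.1

They were about 3.5 units apart before and 1.4 after — 2.1 units closer together.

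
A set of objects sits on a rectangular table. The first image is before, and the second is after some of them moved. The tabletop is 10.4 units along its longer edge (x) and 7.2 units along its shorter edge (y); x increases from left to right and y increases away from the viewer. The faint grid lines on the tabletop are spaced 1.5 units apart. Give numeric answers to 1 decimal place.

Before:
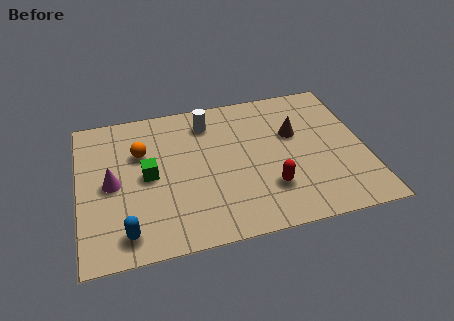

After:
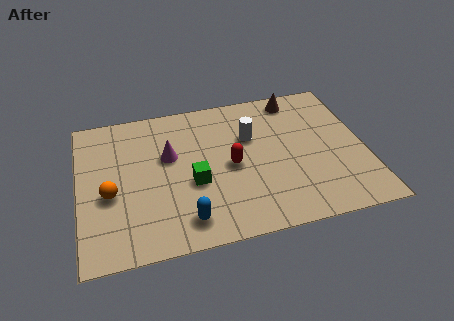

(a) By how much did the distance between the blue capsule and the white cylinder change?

-1.3

They were about 5.7 units apart before and 4.4 after — 1.3 units closer together.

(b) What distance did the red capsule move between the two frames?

1.9

The red capsule moved from about (6.8, 2.0) to (5.5, 3.4), a distance of √(1.3² + 1.4²) ≈ 1.9.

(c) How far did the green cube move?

1.7

The green cube moved from about (2.5, 3.6) to (4.1, 2.9), a distance of √(1.6² + 0.7²) ≈ 1.7.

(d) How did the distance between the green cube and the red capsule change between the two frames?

-3.1

The distance was about 4.6 in the first image and 1.5 in the second, so they moved 3.1 units closer together.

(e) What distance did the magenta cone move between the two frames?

2.3

The magenta cone was near (1.2, 3.5) before and (3.3, 4.4) after, so it travelled √(2.1² + 0.9²) ≈ 2.3 units.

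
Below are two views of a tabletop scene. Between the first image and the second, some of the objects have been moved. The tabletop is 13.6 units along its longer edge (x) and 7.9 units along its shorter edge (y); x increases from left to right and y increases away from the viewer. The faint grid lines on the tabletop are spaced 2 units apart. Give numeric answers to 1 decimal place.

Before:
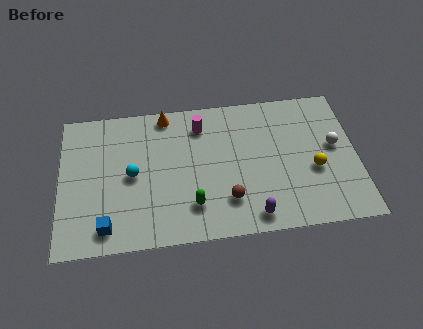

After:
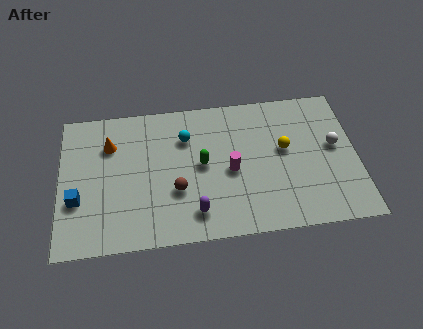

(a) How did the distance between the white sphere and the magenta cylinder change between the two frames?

-1.5

They were about 6.4 units apart before and 4.9 after — 1.5 units closer together.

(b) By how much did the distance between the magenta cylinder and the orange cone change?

+4.1

Before: roughly 1.8 units apart; after: 5.9. That's 4.1 units further apart.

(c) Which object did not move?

the white sphere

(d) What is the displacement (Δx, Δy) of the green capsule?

(0.5, 2.2)

From the two frames, the green capsule sits at roughly (6.0, 1.9) before and (6.5, 4.1) after.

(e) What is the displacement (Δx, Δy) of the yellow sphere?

(-1.3, 1.3)

The yellow sphere started near (11.6, 3.2) and ended near (10.3, 4.5).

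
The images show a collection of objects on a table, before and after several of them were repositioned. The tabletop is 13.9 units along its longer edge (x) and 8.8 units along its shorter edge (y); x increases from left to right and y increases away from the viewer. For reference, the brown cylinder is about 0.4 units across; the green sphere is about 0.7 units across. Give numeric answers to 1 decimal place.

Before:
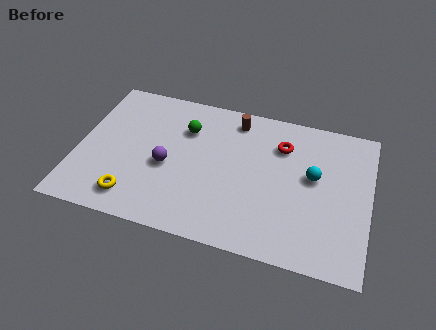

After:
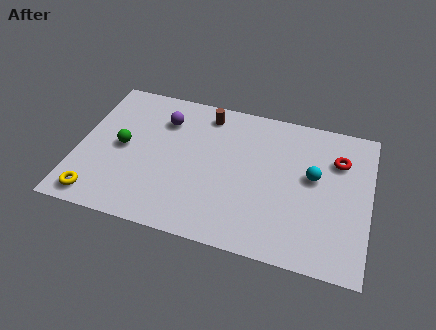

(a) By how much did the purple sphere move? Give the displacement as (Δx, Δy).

(-0.4, 2.8)

From the two frames, the purple sphere sits at roughly (4.3, 3.8) before and (3.9, 6.6) after.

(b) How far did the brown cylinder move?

1.4

From (7.3, 7.5) to (5.9, 7.5), the brown cylinder covered √(1.4² + 0.0²) ≈ 1.4 units.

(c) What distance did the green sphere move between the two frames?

3.5

The green sphere moved from about (5.0, 6.3) to (2.1, 4.4), a distance of √(2.9² + 1.9²) ≈ 3.5.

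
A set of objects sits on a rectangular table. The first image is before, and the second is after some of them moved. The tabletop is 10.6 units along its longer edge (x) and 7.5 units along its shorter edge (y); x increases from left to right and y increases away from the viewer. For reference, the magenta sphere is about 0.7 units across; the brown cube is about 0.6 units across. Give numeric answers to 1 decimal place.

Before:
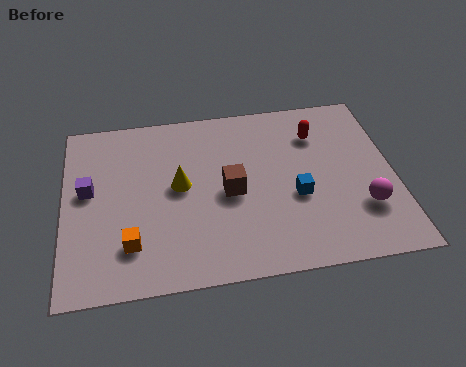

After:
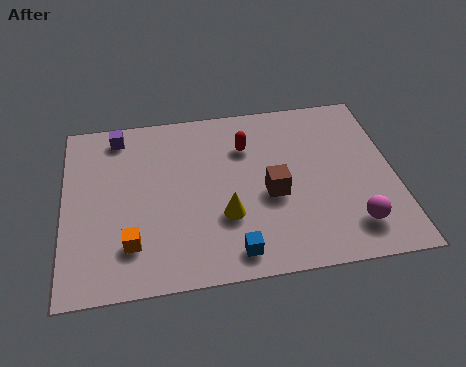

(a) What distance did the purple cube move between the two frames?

2.5

From (0.8, 4.2) to (1.8, 6.5), the purple cube covered √(1.0² + 2.3²) ≈ 2.5 units.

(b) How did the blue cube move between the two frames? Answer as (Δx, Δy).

(-2.1, -2.0)

From the two frames, the blue cube sits at roughly (7.4, 3.0) before and (5.3, 1.0) after.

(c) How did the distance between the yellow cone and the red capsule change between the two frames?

-1.8

Before: roughly 4.8 units apart; after: 3.0. That's 1.8 units closer together.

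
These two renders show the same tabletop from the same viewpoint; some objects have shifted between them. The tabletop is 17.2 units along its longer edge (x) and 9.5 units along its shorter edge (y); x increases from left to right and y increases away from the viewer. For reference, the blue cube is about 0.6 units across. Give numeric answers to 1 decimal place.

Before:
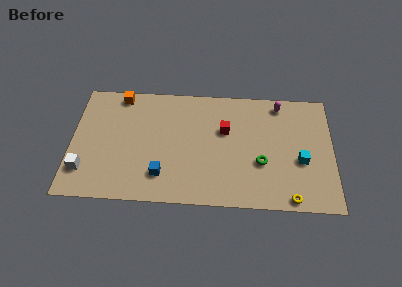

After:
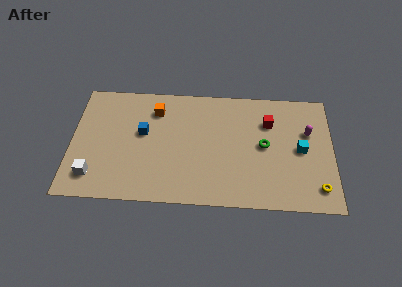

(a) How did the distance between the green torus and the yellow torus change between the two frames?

+1.4

The distance was about 3.3 in the first image and 4.7 in the second, so they moved 1.4 units further apart.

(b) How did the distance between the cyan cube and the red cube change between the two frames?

-2.5

Before: roughly 5.5 units apart; after: 3.0. That's 2.5 units closer together.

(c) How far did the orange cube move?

2.6

The orange cube moved from about (3.1, 8.5) to (5.5, 7.4), a distance of √(2.4² + 1.1²) ≈ 2.6.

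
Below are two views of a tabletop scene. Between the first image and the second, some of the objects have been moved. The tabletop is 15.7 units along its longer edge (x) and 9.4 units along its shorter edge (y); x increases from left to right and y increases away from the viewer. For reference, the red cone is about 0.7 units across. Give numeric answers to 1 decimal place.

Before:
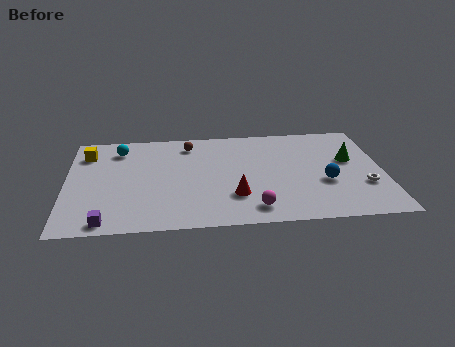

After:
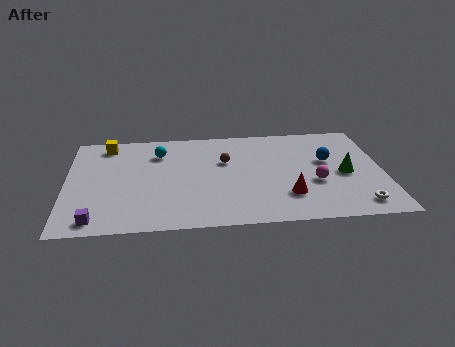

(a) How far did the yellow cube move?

1.3

The yellow cube was near (1.0, 7.3) before and (2.0, 8.1) after, so it travelled √(1.0² + 0.8²) ≈ 1.3 units.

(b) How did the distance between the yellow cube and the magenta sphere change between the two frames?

+1.2

Before: roughly 10.0 units apart; after: 11.2. That's 1.2 units further apart.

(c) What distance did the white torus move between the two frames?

1.7

From (14.7, 3.1) to (14.3, 1.4), the white torus covered √(0.4² + 1.7²) ≈ 1.7 units.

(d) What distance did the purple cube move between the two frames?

0.5

From (2.0, 0.9) to (1.5, 1.1), the purple cube covered √(0.5² + 0.2²) ≈ 0.5 units.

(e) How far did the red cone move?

2.6

The red cone was near (8.3, 2.7) before and (10.9, 2.5) after, so it travelled √(2.6² + 0.2²) ≈ 2.6 units.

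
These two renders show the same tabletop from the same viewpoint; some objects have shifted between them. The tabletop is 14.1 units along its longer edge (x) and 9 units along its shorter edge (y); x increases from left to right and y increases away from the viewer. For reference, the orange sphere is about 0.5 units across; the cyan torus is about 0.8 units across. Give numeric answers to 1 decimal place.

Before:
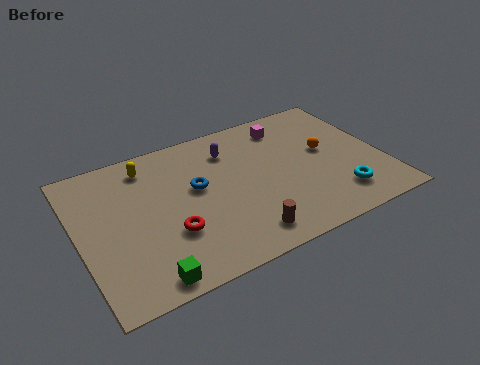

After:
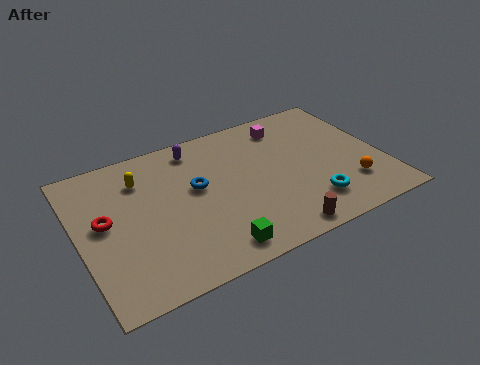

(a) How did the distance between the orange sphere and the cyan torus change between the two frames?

-1.2

Before: roughly 3.1 units apart; after: 1.9. That's 1.2 units closer together.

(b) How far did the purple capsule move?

1.7

The purple capsule was near (7.3, 6.9) before and (5.8, 7.7) after, so it travelled √(1.5² + 0.8²) ≈ 1.7 units.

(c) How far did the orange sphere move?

2.8

From (11.6, 5.0) to (12.3, 2.3), the orange sphere covered √(0.7² + 2.7²) ≈ 2.8 units.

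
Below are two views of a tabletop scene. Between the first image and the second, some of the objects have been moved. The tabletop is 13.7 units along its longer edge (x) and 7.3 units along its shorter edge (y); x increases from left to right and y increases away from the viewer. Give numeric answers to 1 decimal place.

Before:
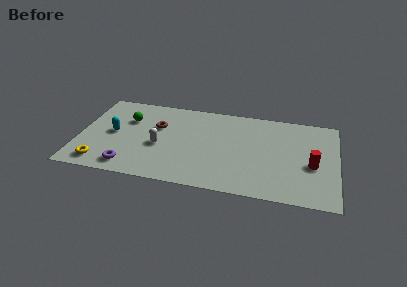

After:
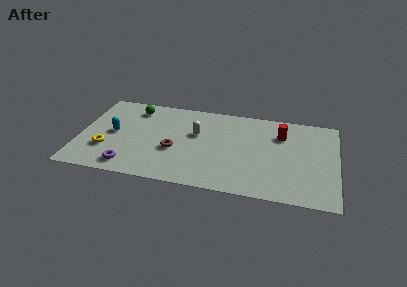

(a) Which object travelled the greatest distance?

the red cylinder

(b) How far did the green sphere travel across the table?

1.0

The green sphere was near (2.5, 5.0) before and (2.8, 6.0) after, so it travelled √(0.3² + 1.0²) ≈ 1.0 units.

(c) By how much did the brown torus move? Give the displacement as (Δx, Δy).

(1.0, -1.8)

From the two frames, the brown torus sits at roughly (4.1, 4.7) before and (5.1, 2.9) after.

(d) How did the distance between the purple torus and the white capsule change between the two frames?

+2.3

The distance was about 2.5 in the first image and 4.8 in the second, so they moved 2.3 units further apart.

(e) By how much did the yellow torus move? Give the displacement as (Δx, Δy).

(0.2, 1.2)

The yellow torus was at about (1.3, 1.1) and moved to about (1.5, 2.3).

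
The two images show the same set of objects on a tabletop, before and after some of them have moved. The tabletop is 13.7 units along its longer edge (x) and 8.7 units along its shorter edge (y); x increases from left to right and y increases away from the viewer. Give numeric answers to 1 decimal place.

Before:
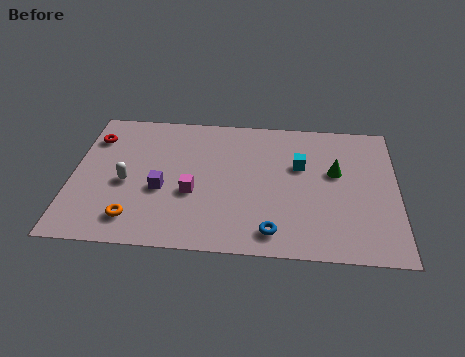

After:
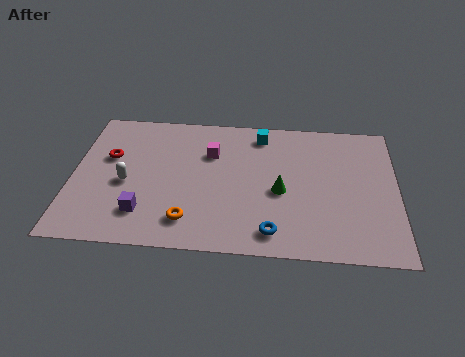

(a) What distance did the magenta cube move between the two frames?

2.7

The magenta cube moved from about (5.1, 3.4) to (5.8, 6.0), a distance of √(0.7² + 2.6²) ≈ 2.7.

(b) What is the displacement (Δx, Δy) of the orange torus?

(2.3, 0.1)

The orange torus was at about (2.7, 1.6) and moved to about (5.0, 1.7).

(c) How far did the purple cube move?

1.7

The purple cube was near (3.8, 3.5) before and (3.1, 2.0) after, so it travelled √(0.7² + 1.5²) ≈ 1.7 units.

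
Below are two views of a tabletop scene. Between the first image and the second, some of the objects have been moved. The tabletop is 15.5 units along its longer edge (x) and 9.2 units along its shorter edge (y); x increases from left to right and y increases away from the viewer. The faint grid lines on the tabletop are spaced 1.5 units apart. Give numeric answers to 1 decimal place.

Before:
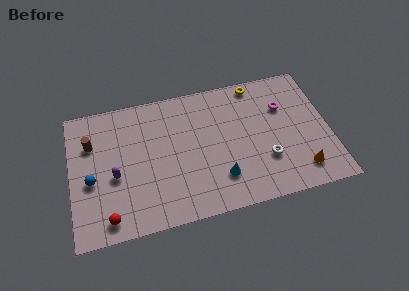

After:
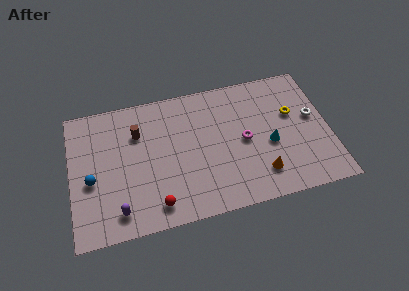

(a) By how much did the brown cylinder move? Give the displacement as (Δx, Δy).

(2.8, 0.1)

The brown cylinder was at about (1.3, 6.4) and moved to about (4.1, 6.5).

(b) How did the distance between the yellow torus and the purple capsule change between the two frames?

+1.7

They were about 9.8 units apart before and 11.5 after — 1.7 units further apart.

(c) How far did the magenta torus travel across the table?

3.1

The magenta torus moved from about (12.9, 6.3) to (10.4, 4.5), a distance of √(2.5² + 1.8²) ≈ 3.1.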